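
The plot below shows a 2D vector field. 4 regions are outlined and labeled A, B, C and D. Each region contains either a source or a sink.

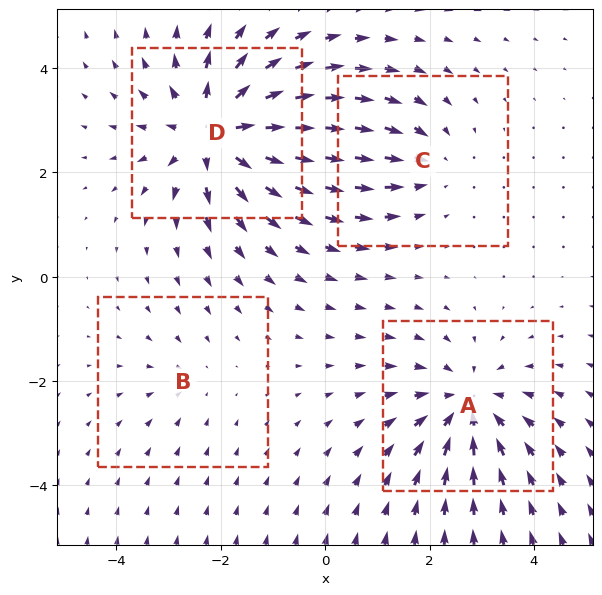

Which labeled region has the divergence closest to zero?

B

Divergence at each region's feature centre — A: about -5, B: about -2, C: about -3, D: about +7. Region B is closest to zero.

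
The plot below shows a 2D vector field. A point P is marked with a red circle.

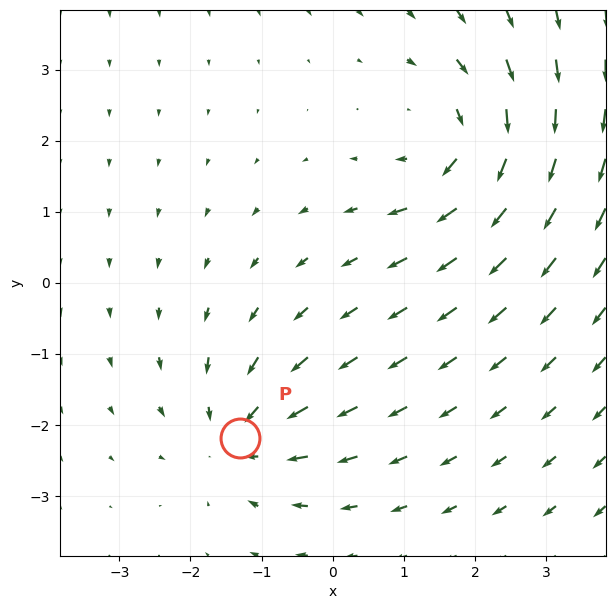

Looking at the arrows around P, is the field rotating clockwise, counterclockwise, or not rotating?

Near P at (-1.3, -2.2) the arrows show no circulation. The curl there is ≈0.

not rotating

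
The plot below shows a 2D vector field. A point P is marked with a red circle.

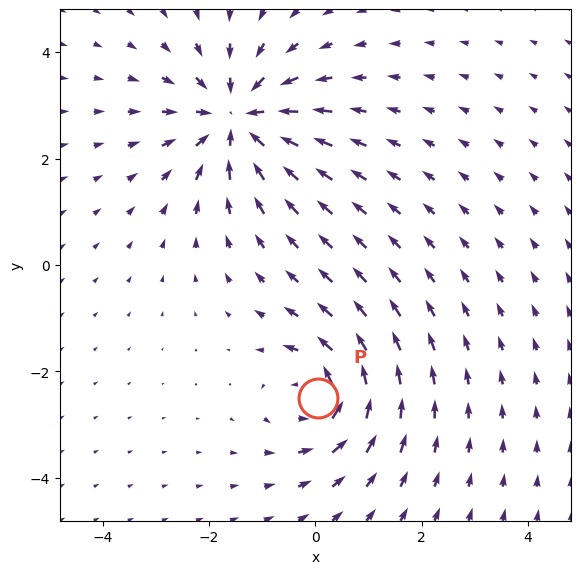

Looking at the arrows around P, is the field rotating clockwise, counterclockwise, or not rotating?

Near P at (0.0, -2.5) the arrows circulate counterclockwise. The curl (z-component) there is about +5; positive curl means counterclockwise rotation.

counterclockwise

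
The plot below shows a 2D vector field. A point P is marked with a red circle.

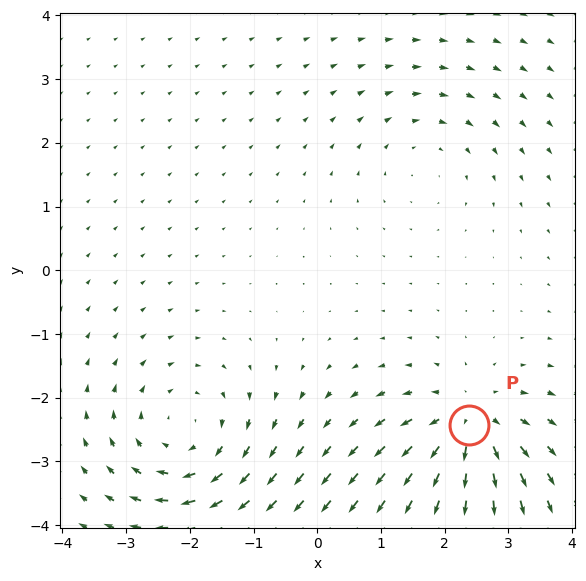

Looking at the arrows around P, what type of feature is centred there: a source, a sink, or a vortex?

At P (2.4, -2.4) the arrows spread outward. Divergence about +5, curl ≈0 — positive divergence with near-zero curl is a source.

source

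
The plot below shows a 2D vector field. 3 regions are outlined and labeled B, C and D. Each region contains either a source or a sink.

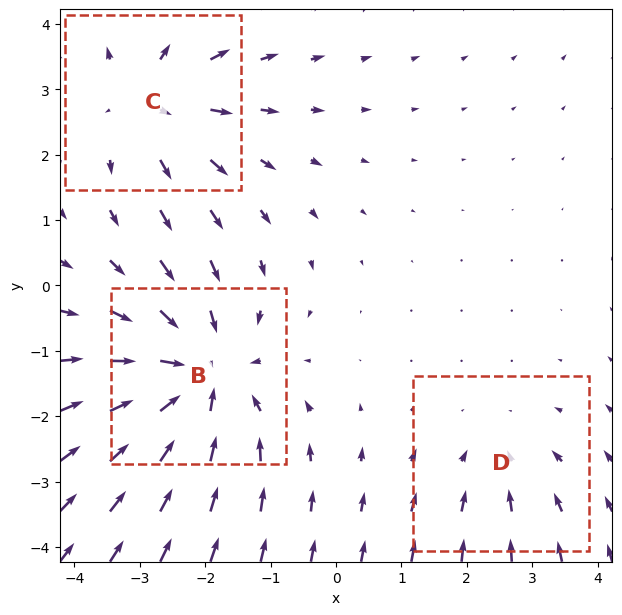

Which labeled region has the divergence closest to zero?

Divergence at each region's feature centre — B: about -4, C: about +3, D: about -2. Region D is closest to zero.

D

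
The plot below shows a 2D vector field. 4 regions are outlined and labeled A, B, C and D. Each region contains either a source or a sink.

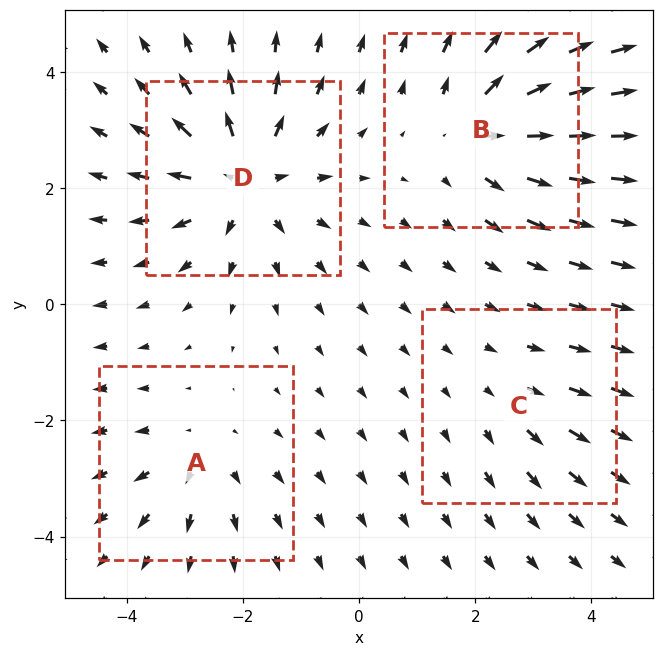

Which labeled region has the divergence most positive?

Divergence at each region's feature centre — A: about +3, B: about +5, C: about +2, D: about +6. Region D is most positive.

D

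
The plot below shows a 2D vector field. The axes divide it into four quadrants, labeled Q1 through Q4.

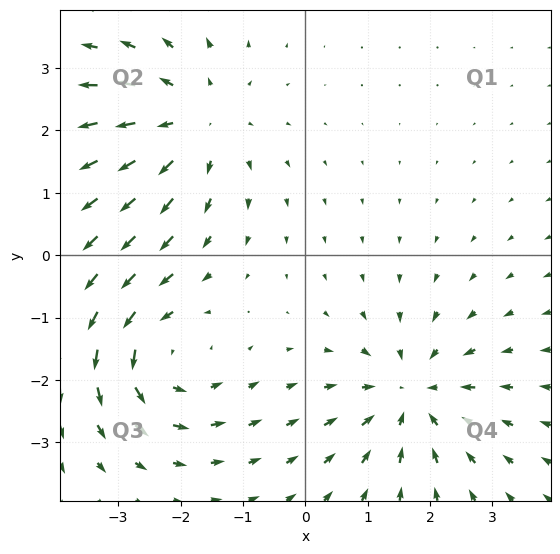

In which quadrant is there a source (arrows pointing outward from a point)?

Q2

The source sits at approximately (-1.8, 2.1), which lies in quadrant Q2. The divergence there is about +3, positive as expected for a source.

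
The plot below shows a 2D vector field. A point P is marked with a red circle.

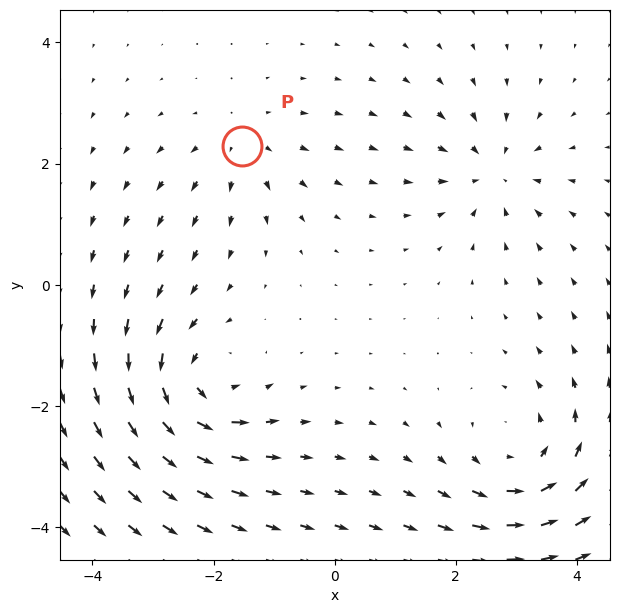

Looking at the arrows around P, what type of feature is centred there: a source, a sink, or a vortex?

source

At P (-1.5, 2.3) the arrows spread outward. Divergence about +3, curl ≈0 — positive divergence with near-zero curl is a source.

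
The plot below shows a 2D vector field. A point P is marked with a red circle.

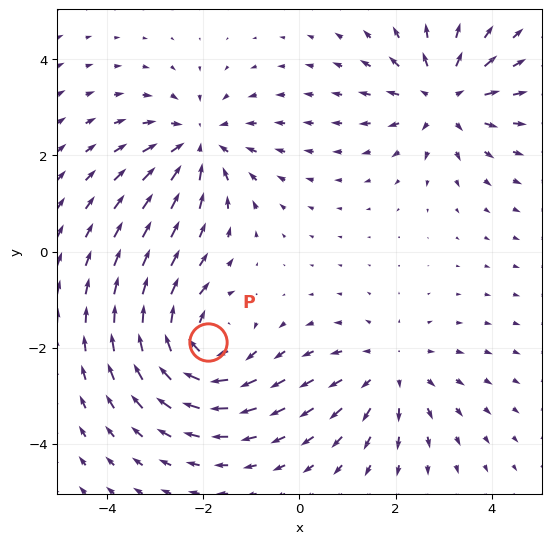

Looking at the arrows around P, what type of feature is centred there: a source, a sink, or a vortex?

vortex

At P (-1.9, -1.9) the arrows circulate clockwise. Divergence ≈0, curl about -5 — near-zero divergence with nonzero curl is a vortex.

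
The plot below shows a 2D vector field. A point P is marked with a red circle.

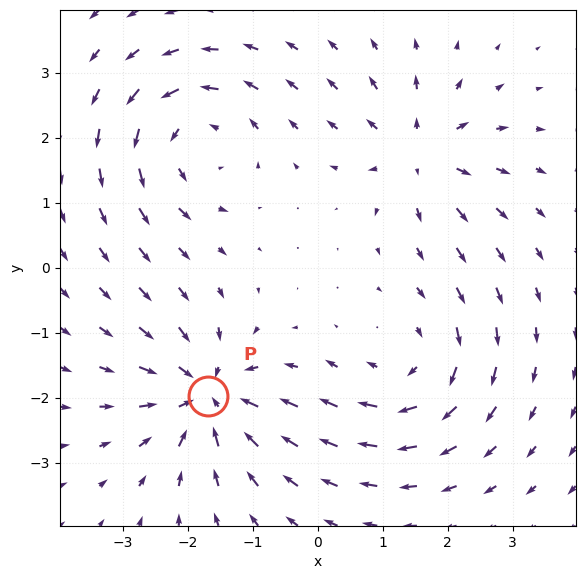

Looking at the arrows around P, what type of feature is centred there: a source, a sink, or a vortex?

sink

At P (-1.7, -2.0) the arrows converge inward. Divergence about -6, curl ≈0 — negative divergence with near-zero curl is a sink.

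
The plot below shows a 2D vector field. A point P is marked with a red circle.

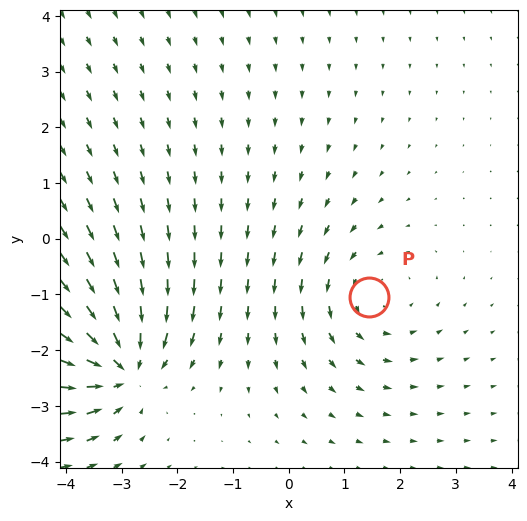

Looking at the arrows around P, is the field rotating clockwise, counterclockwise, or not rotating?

counterclockwise

Near P at (1.4, -1.0) the arrows circulate counterclockwise. The curl (z-component) there is about +3; positive curl means counterclockwise rotation.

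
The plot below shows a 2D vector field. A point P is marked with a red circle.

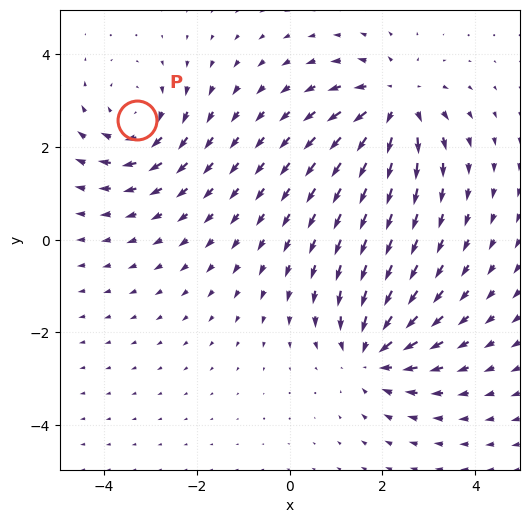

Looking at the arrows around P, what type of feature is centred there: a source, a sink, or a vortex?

At P (-3.3, 2.6) the arrows circulate clockwise. Divergence ≈0, curl about -3 — near-zero divergence with nonzero curl is a vortex.

vortex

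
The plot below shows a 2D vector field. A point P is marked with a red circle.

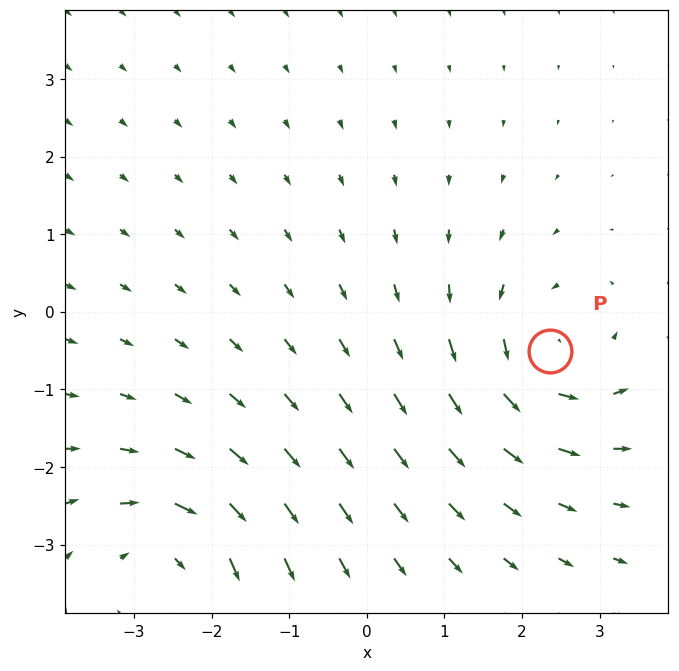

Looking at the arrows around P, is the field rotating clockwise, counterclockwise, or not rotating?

Near P at (2.4, -0.5) the arrows circulate counterclockwise. The curl (z-component) there is about +3; positive curl means counterclockwise rotation.

counterclockwise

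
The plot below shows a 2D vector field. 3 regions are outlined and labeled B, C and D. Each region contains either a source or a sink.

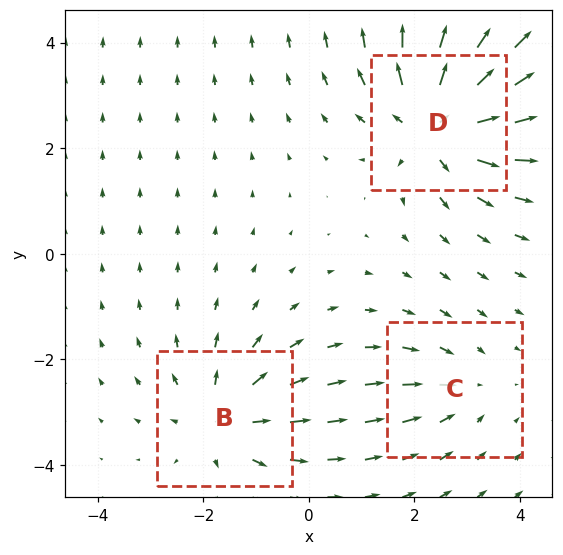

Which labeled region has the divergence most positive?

D

Divergence at each region's feature centre — B: about +3, C: about -2, D: about +5. Region D is most positive.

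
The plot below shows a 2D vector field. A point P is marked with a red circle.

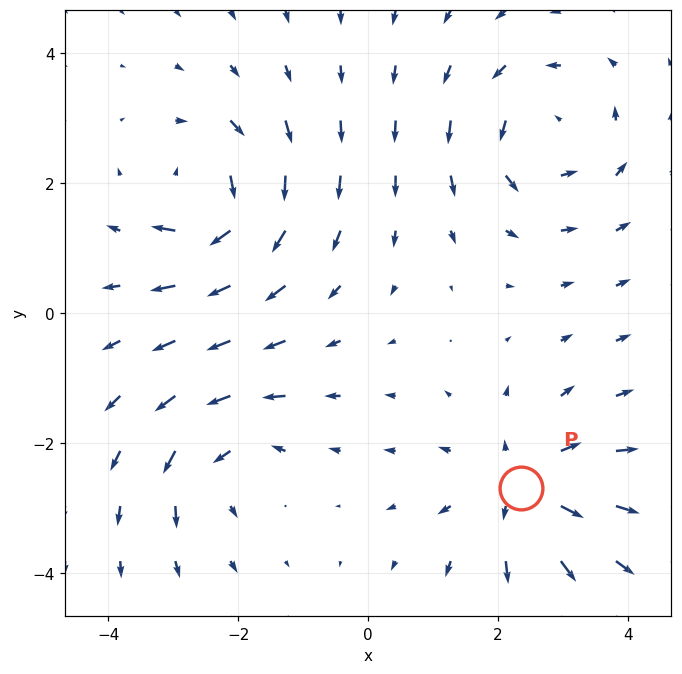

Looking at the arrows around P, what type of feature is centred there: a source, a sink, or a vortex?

source

At P (2.4, -2.7) the arrows spread outward. Divergence about +5, curl ≈0 — positive divergence with near-zero curl is a source.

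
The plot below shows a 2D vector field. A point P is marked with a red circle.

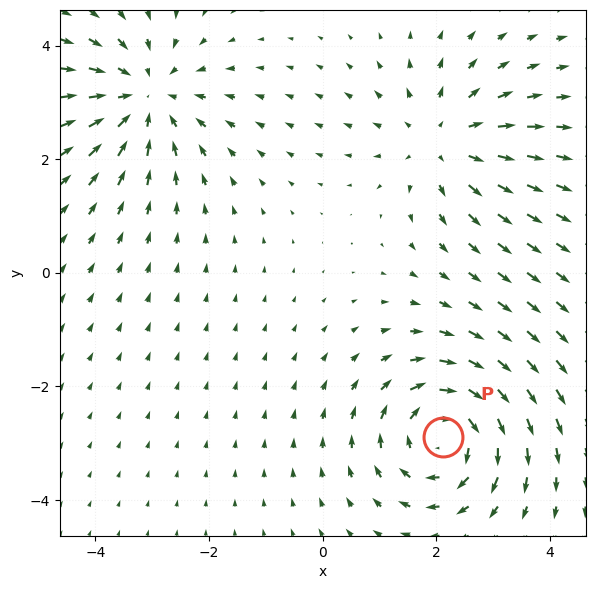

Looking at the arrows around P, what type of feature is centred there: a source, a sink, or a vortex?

At P (2.1, -2.9) the arrows circulate clockwise. Divergence ≈0, curl about -4 — near-zero divergence with nonzero curl is a vortex.

vortex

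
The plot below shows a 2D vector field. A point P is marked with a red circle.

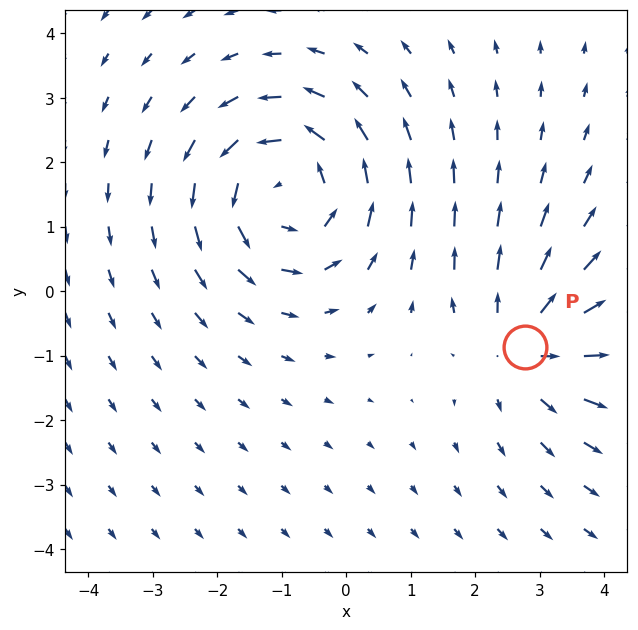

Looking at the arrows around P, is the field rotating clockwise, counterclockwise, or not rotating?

not rotating

Near P at (2.8, -0.9) the arrows show no circulation. The curl there is ≈0.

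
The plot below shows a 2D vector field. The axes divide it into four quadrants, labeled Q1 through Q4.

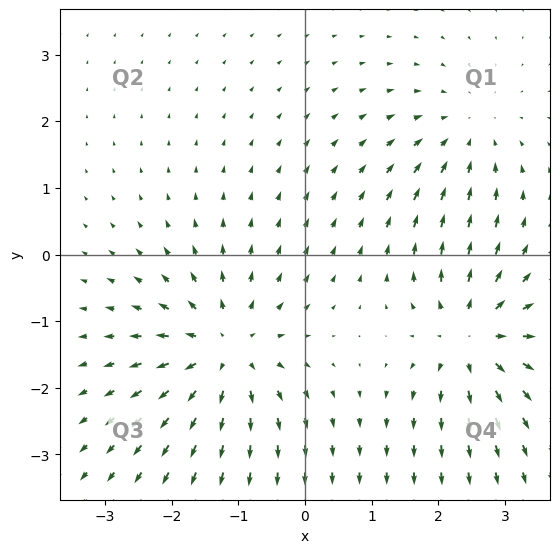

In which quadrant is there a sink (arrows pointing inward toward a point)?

Q1

The sink sits at approximately (2.4, 1.8), which lies in quadrant Q1. The divergence there is about -2, negative as expected for a sink.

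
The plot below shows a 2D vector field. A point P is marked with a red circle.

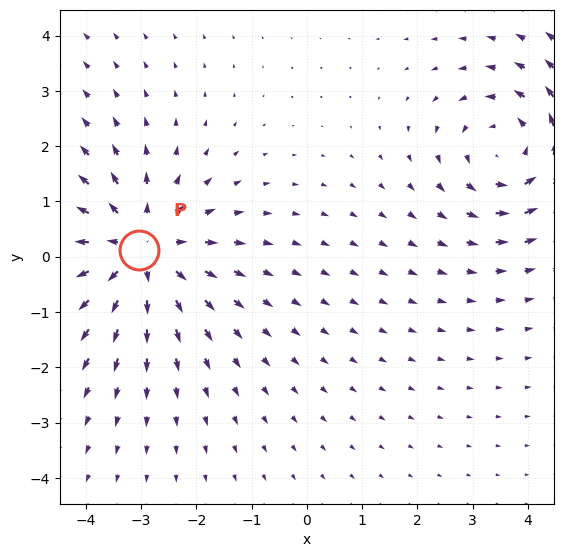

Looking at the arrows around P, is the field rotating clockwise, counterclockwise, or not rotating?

Near P at (-3.0, 0.1) the arrows show no circulation. The curl there is ≈0.

not rotating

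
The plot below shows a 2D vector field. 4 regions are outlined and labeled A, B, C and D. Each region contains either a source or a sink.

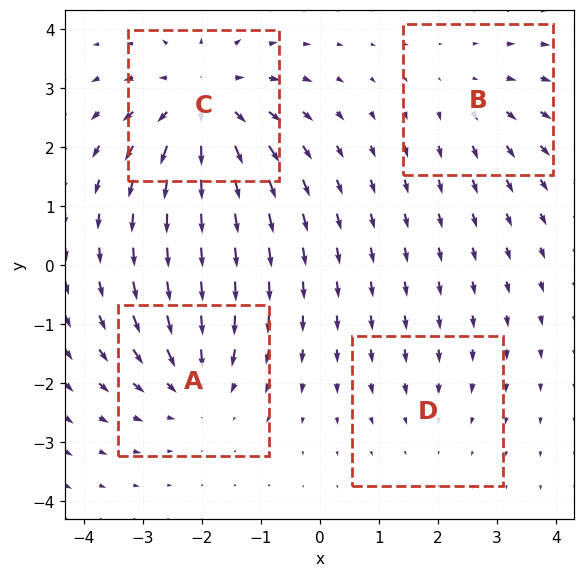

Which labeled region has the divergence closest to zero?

Divergence at each region's feature centre — A: about -5, B: about +3, C: about +6, D: about -2. Region D is closest to zero.

D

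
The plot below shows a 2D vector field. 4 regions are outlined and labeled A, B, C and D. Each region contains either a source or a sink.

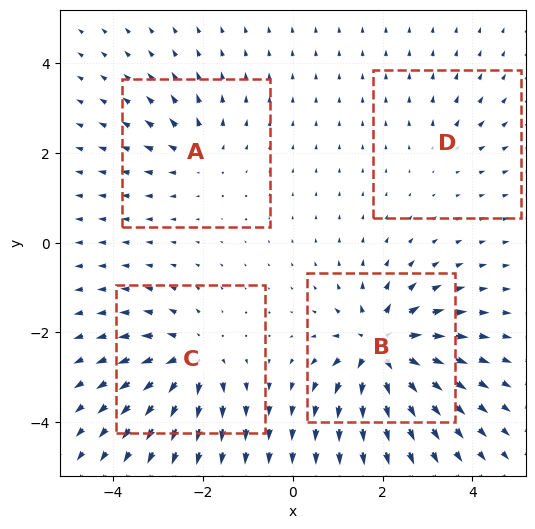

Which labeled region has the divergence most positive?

B

Divergence at each region's feature centre — A: about +4, B: about +9, C: about +7, D: about +2. Region B is most positive.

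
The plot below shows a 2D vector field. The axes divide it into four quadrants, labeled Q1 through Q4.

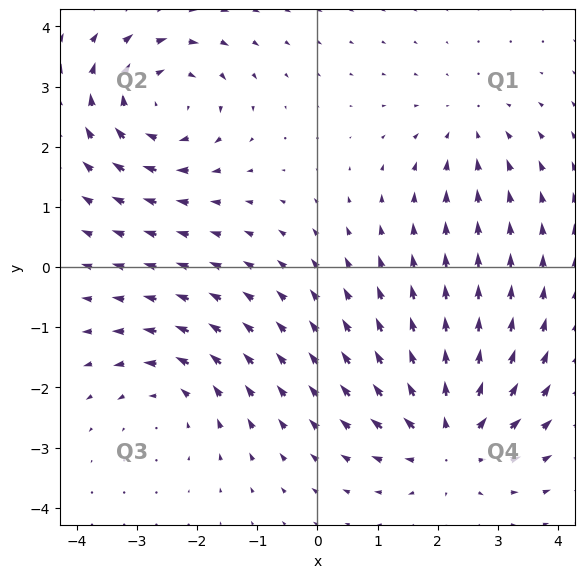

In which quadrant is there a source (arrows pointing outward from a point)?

The source sits at approximately (2.2, -2.8), which lies in quadrant Q4. The divergence there is about +5, positive as expected for a source.

Q4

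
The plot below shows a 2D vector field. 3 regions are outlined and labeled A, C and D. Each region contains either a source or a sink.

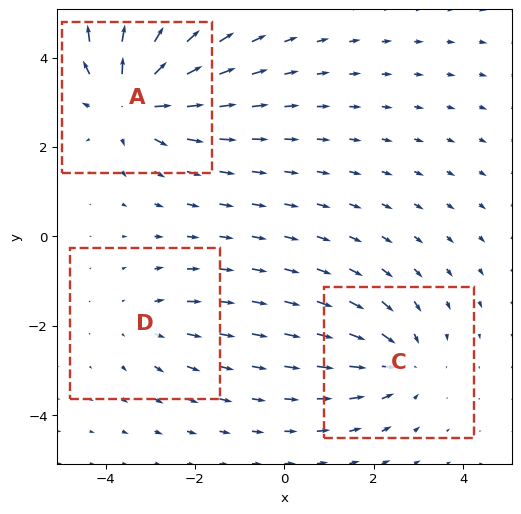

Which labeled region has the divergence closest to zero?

D

Divergence at each region's feature centre — A: about +4, C: about -3, D: about +2. Region D is closest to zero.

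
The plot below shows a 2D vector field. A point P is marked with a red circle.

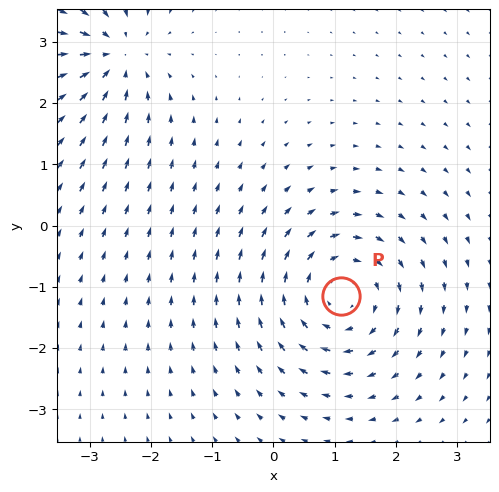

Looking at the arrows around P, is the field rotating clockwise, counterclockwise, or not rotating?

clockwise

Near P at (1.1, -1.1) the arrows circulate clockwise. The curl (z-component) there is about -4; negative curl means clockwise rotation.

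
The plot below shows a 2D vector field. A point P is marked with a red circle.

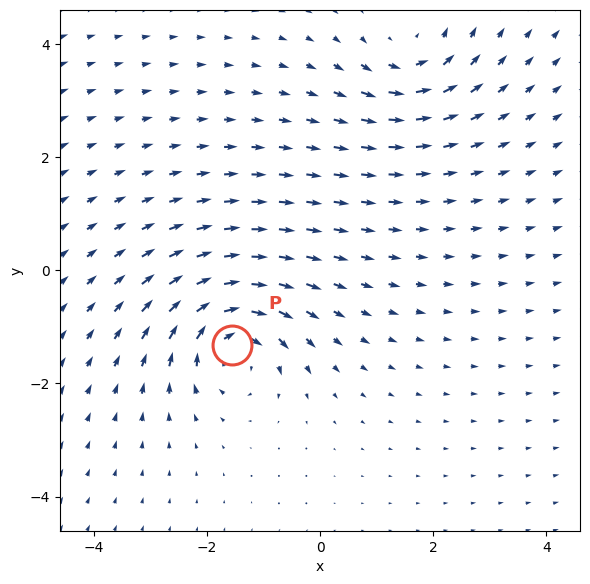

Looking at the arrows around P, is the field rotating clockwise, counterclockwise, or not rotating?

clockwise

Near P at (-1.6, -1.3) the arrows circulate clockwise. The curl (z-component) there is about -5; negative curl means clockwise rotation.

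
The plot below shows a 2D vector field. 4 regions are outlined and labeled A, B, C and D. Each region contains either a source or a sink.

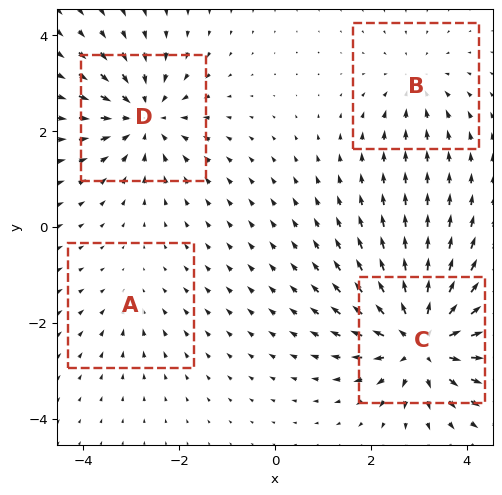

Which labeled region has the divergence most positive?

Divergence at each region's feature centre — A: about -2, B: about -3, C: about +7, D: about -5. Region C is most positive.

C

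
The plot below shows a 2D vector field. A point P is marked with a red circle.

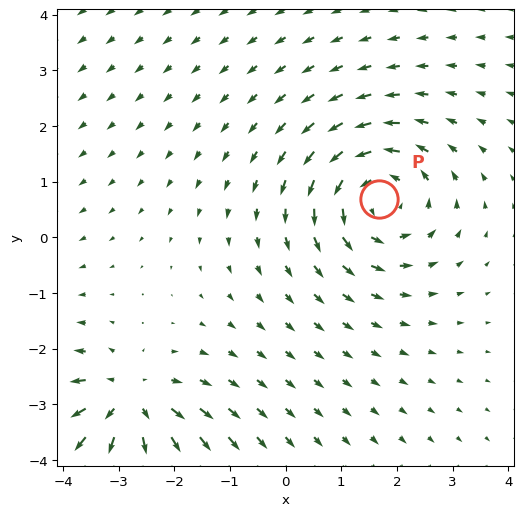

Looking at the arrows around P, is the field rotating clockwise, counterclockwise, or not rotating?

counterclockwise

Near P at (1.7, 0.7) the arrows circulate counterclockwise. The curl (z-component) there is about +4; positive curl means counterclockwise rotation.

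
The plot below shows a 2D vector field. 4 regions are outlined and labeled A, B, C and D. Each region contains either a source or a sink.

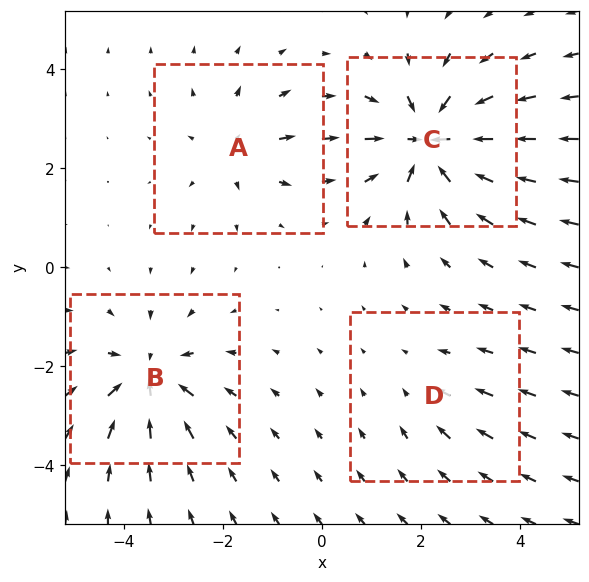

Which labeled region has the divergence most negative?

Divergence at each region's feature centre — A: about +4, B: about -6, C: about -8, D: about -2. Region C is most negative.

C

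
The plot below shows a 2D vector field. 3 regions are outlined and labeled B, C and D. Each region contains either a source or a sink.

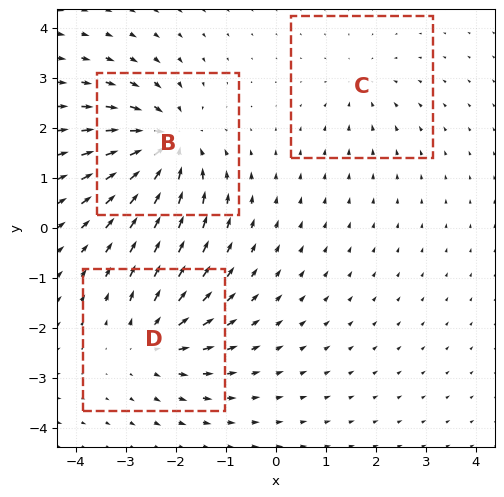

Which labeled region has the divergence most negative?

B

Divergence at each region's feature centre — B: about -5, C: about -2, D: about +3. Region B is most negative.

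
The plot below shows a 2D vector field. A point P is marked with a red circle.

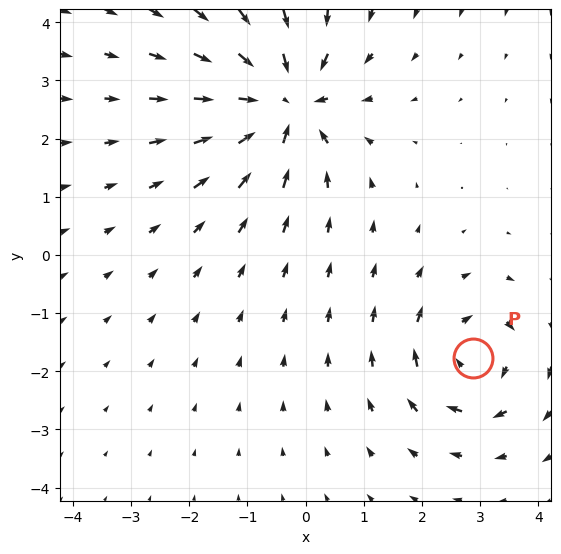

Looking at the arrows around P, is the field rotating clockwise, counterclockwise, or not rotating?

clockwise

Near P at (2.9, -1.8) the arrows circulate clockwise. The curl (z-component) there is about -3; negative curl means clockwise rotation.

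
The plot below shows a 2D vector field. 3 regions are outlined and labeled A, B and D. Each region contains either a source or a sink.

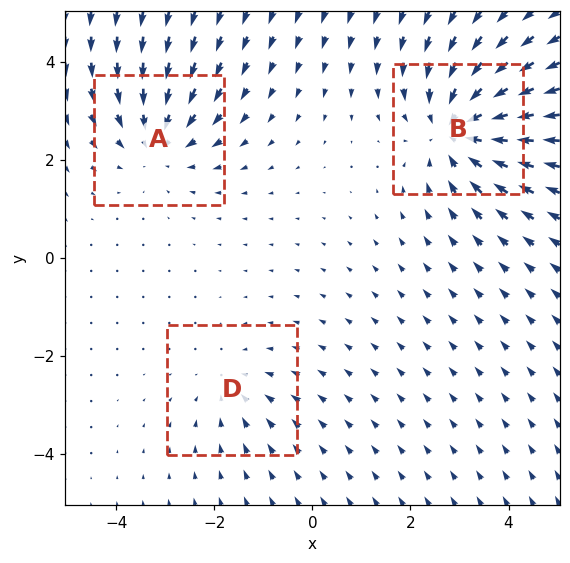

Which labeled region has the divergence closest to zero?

Divergence at each region's feature centre — A: about -3, B: about -4, D: about -2. Region D is closest to zero.

D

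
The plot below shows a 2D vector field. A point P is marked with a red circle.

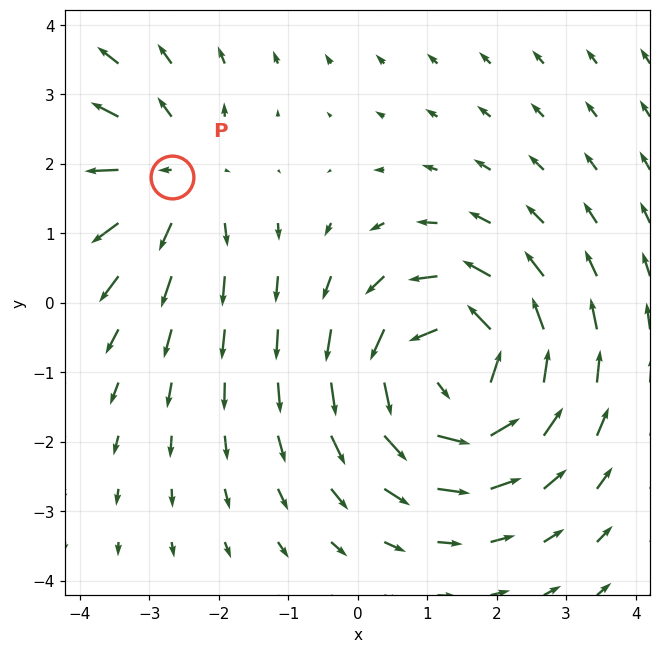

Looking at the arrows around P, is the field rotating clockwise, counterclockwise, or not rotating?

not rotating

Near P at (-2.7, 1.8) the arrows show no circulation. The curl there is ≈0.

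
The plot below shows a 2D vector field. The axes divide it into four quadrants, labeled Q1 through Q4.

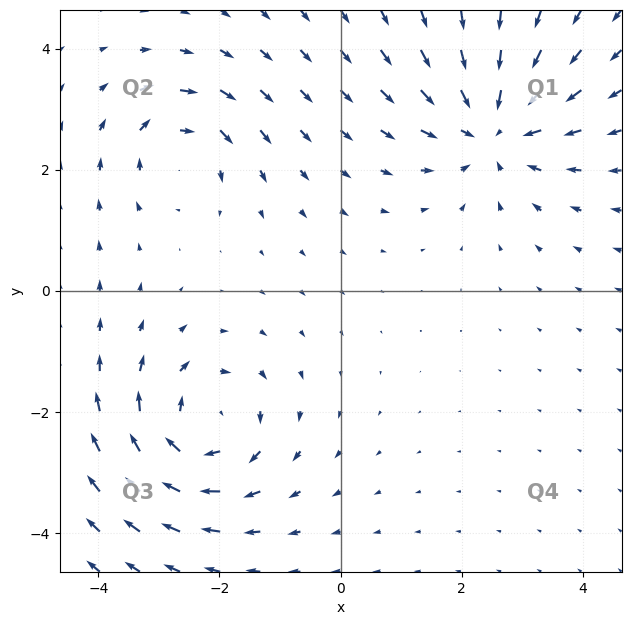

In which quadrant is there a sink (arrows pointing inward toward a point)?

Q1

The sink sits at approximately (2.5, 2.7), which lies in quadrant Q1. The divergence there is about -5, negative as expected for a sink.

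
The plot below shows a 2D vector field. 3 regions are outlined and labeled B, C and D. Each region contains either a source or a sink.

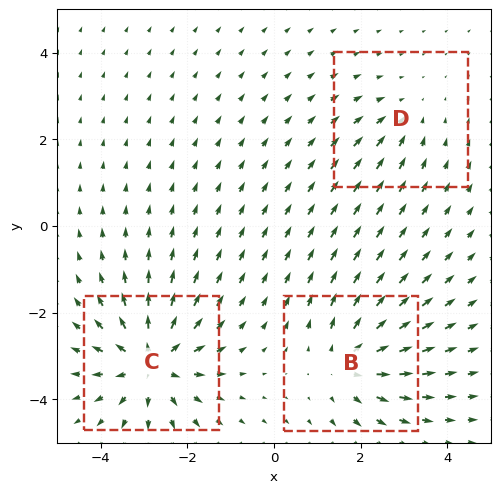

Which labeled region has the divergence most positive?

C

Divergence at each region's feature centre — B: about +4, C: about +5, D: about -2. Region C is most positive.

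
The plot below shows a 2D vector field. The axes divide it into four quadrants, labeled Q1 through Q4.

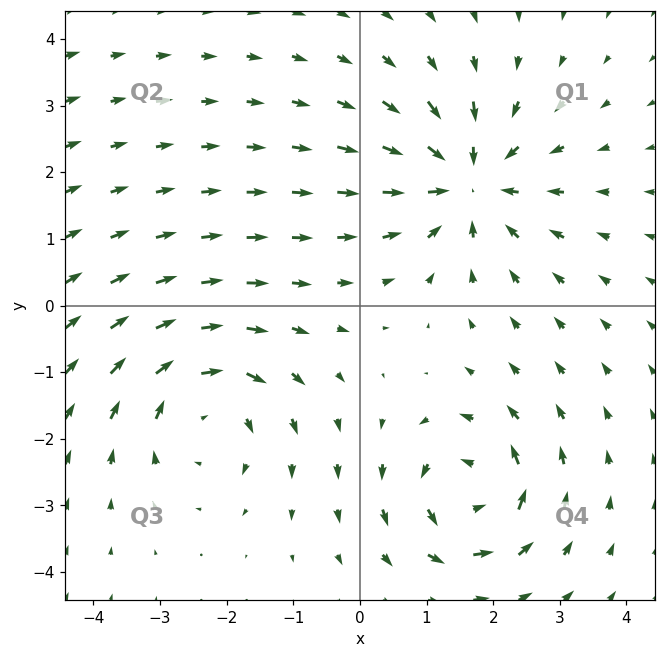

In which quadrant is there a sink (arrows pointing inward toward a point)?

The sink sits at approximately (1.6, 1.8), which lies in quadrant Q1. The divergence there is about -5, negative as expected for a sink.

Q1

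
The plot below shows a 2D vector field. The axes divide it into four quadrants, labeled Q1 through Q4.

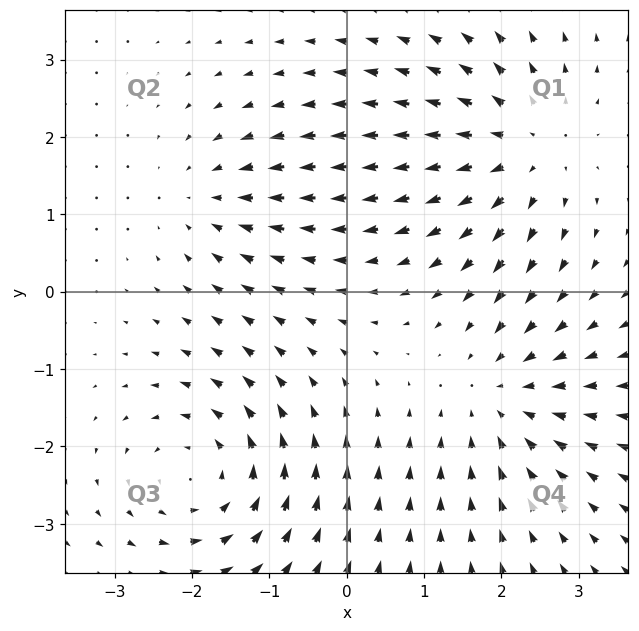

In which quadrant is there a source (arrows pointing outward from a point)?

Q1

The source sits at approximately (2.3, 1.9), which lies in quadrant Q1. The divergence there is about +4, positive as expected for a source.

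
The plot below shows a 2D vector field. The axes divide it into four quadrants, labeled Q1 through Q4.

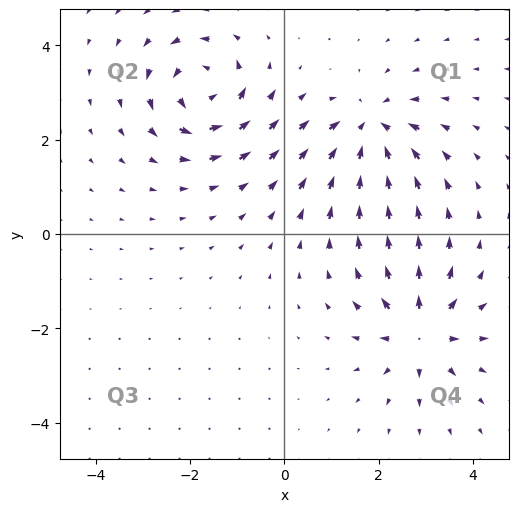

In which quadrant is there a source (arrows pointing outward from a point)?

The source sits at approximately (2.9, -2.1), which lies in quadrant Q4. The divergence there is about +6, positive as expected for a source.

Q4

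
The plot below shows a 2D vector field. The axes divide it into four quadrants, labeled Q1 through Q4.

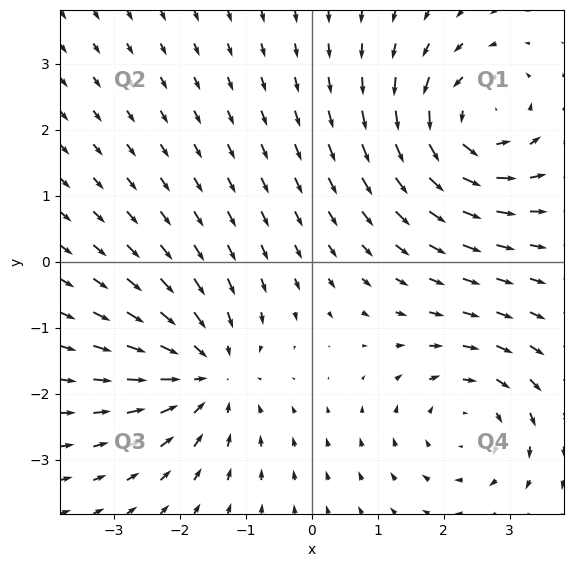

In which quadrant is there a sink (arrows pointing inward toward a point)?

Q3

The sink sits at approximately (-1.6, -1.7), which lies in quadrant Q3. The divergence there is about -4, negative as expected for a sink.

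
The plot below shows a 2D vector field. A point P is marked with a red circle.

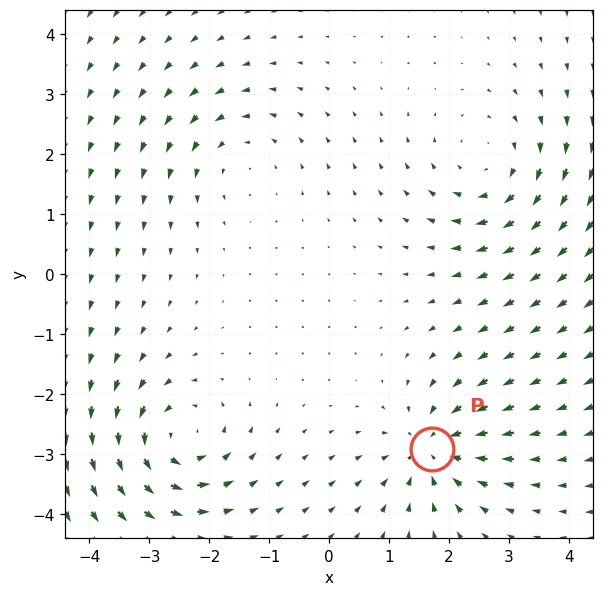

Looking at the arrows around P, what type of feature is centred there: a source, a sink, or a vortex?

At P (1.7, -2.9) the arrows converge inward. Divergence about -4, curl ≈0 — negative divergence with near-zero curl is a sink.

sink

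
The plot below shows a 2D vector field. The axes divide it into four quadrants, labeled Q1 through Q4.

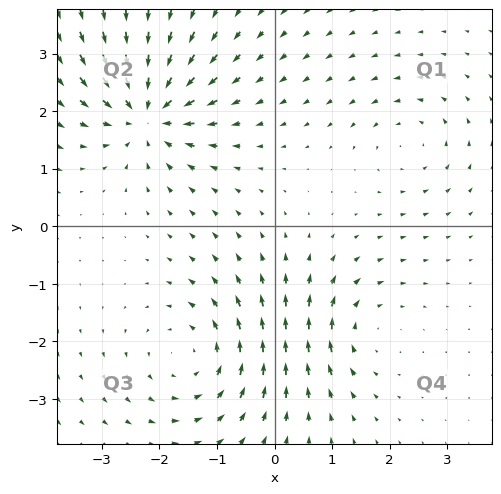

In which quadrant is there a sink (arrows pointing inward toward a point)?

The sink sits at approximately (-2.2, 2.0), which lies in quadrant Q2. The divergence there is about -7, negative as expected for a sink.

Q2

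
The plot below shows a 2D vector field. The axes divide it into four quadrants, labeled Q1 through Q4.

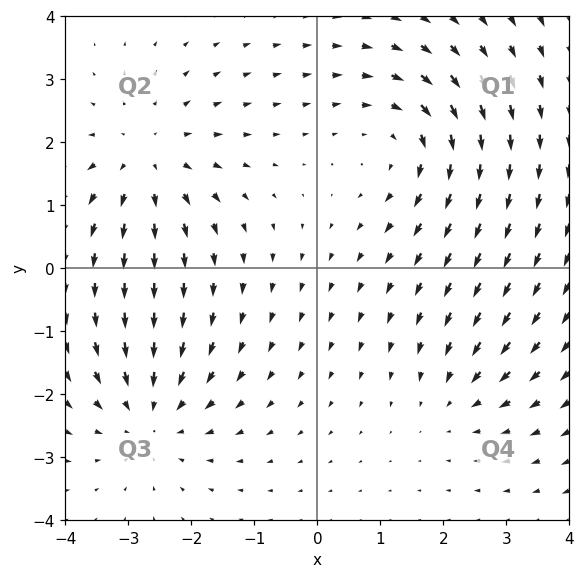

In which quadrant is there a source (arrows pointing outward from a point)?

Q2

The source sits at approximately (-2.7, 1.7), which lies in quadrant Q2. The divergence there is about +4, positive as expected for a source.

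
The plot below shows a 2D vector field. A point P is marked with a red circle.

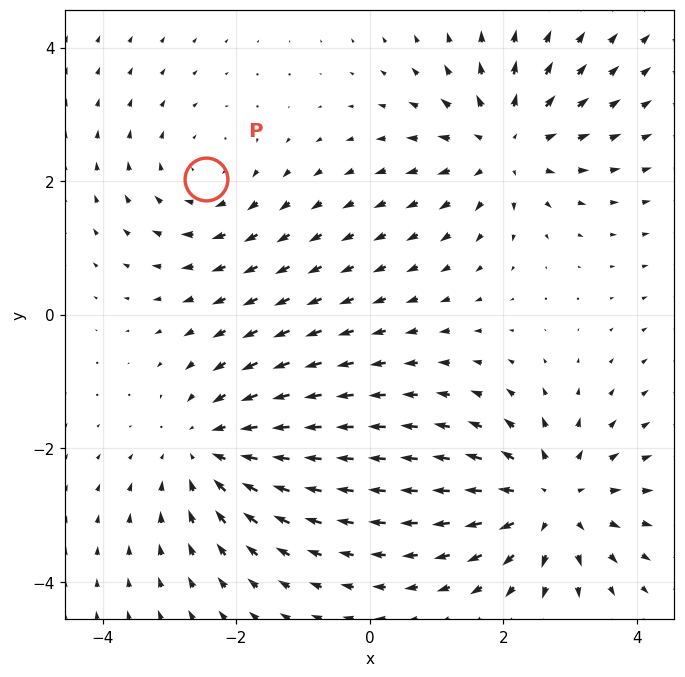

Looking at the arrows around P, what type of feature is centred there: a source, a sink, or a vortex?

At P (-2.5, 2.0) the arrows circulate clockwise. Divergence ≈0, curl about -3 — near-zero divergence with nonzero curl is a vortex.

vortex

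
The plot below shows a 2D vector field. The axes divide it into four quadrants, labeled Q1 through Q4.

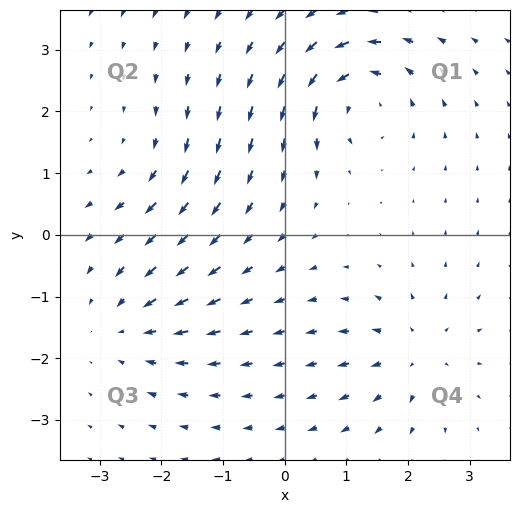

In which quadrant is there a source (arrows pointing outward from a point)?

The source sits at approximately (2.1, -1.9), which lies in quadrant Q4. The divergence there is about +4, positive as expected for a source.

Q4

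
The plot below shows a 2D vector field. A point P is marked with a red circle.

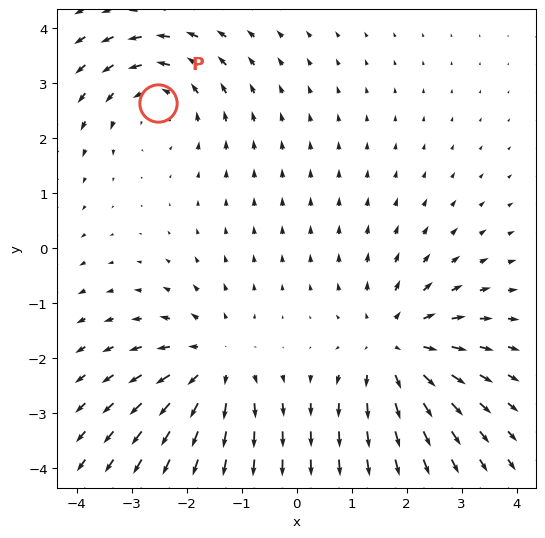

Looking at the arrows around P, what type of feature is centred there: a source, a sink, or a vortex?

vortex

At P (-2.5, 2.6) the arrows circulate counterclockwise. Divergence ≈0, curl about +3 — near-zero divergence with nonzero curl is a vortex.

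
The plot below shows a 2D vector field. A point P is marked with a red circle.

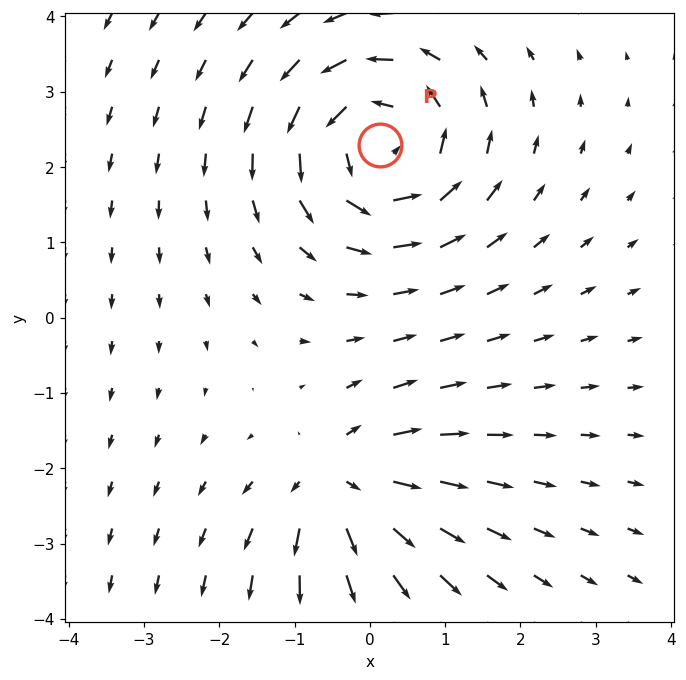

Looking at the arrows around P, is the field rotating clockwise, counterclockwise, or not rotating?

Near P at (0.1, 2.3) the arrows circulate counterclockwise. The curl (z-component) there is about +5; positive curl means counterclockwise rotation.

counterclockwise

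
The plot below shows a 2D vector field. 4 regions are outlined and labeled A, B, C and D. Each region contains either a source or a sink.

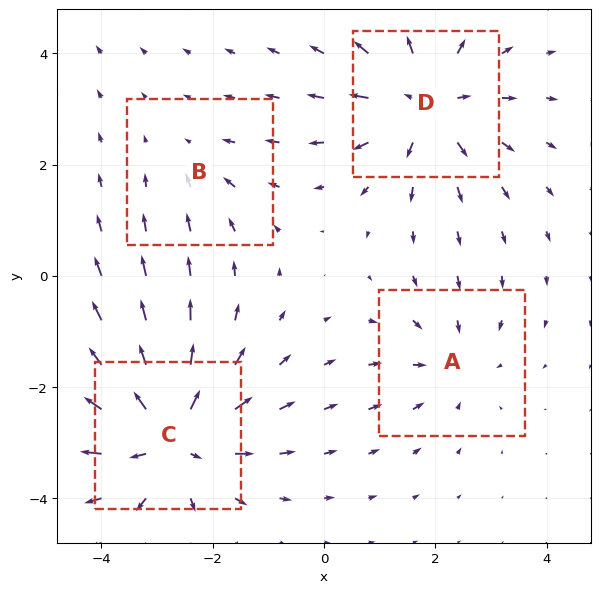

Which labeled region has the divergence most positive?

C

Divergence at each region's feature centre — A: about -3, B: about -2, C: about +6, D: about +5. Region C is most positive.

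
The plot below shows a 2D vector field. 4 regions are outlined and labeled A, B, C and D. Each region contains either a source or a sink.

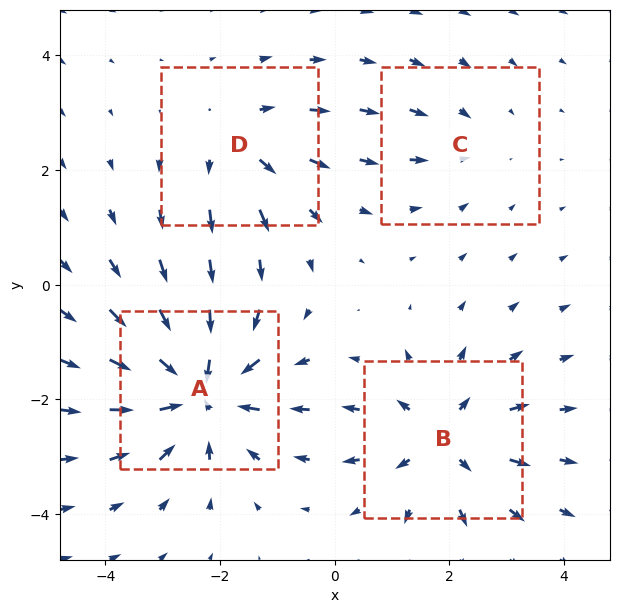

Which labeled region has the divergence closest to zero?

C

Divergence at each region's feature centre — A: about -7, B: about +5, C: about -2, D: about +3. Region C is closest to zero.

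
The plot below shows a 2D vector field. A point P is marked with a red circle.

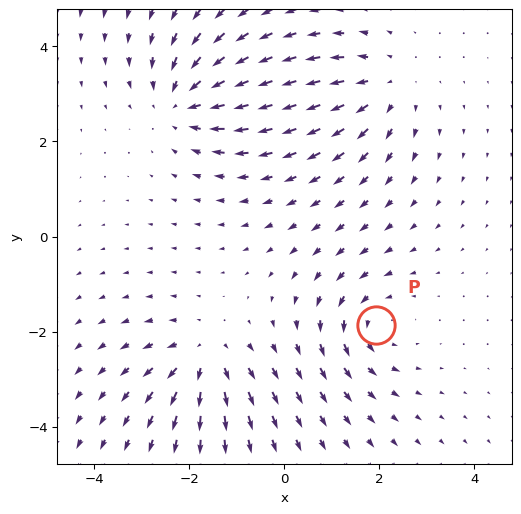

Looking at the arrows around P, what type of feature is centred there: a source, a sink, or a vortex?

vortex

At P (1.9, -1.9) the arrows circulate counterclockwise. Divergence ≈0, curl about +3 — near-zero divergence with nonzero curl is a vortex.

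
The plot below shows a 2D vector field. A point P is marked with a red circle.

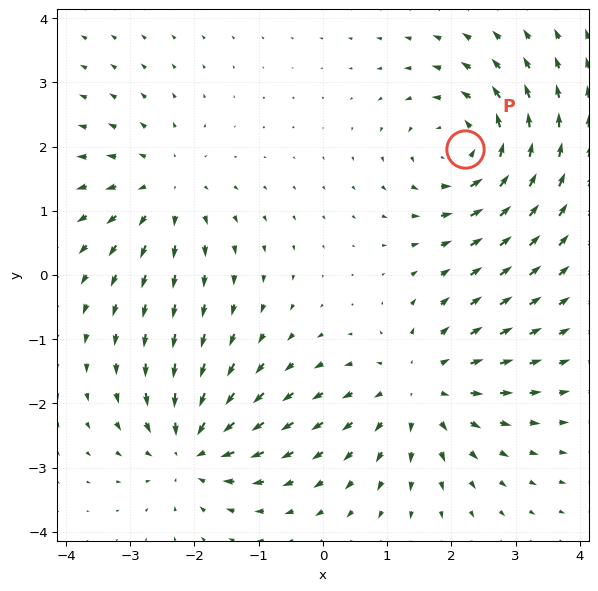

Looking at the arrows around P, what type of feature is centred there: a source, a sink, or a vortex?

vortex

At P (2.2, 2.0) the arrows circulate counterclockwise. Divergence ≈0, curl about +5 — near-zero divergence with nonzero curl is a vortex.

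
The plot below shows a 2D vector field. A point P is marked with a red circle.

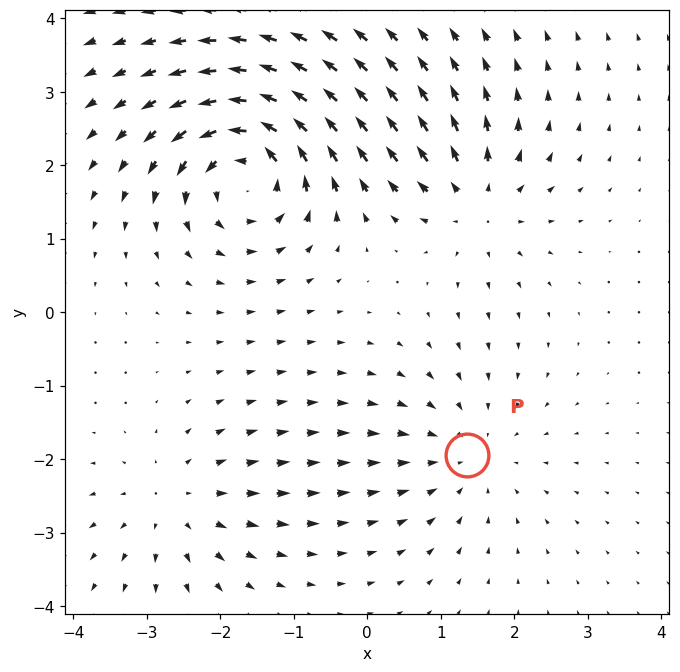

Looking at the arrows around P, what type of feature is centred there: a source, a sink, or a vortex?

sink

At P (1.4, -1.9) the arrows converge inward. Divergence about -3, curl ≈0 — negative divergence with near-zero curl is a sink.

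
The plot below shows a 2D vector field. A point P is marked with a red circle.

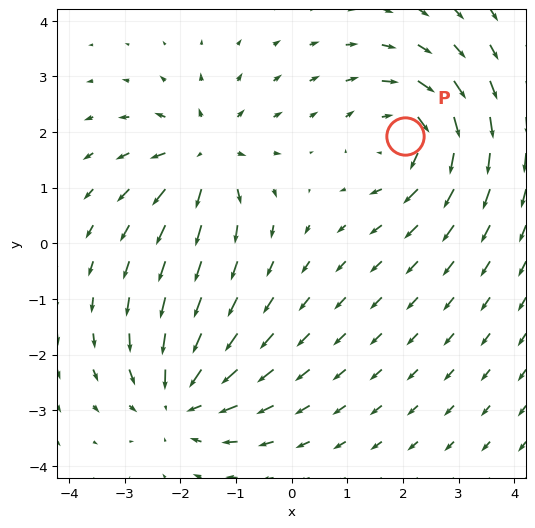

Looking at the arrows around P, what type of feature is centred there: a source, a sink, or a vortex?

At P (2.0, 1.9) the arrows circulate clockwise. Divergence ≈0, curl about -6 — near-zero divergence with nonzero curl is a vortex.

vortex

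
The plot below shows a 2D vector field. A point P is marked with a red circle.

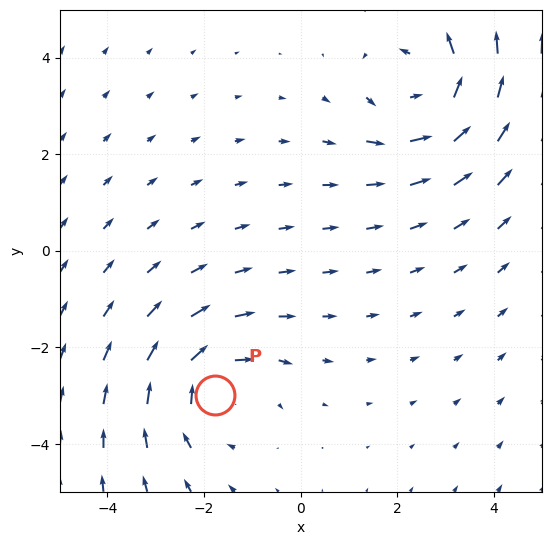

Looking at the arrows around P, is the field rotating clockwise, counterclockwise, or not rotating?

Near P at (-1.8, -3.0) the arrows circulate clockwise. The curl (z-component) there is about -3; negative curl means clockwise rotation.

clockwise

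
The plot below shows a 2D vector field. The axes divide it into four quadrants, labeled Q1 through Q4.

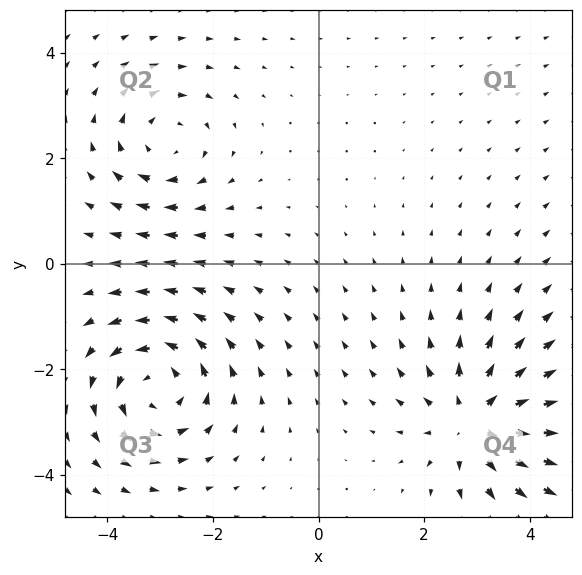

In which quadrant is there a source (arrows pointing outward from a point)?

Q4

The source sits at approximately (3.0, -3.0), which lies in quadrant Q4. The divergence there is about +4, positive as expected for a source.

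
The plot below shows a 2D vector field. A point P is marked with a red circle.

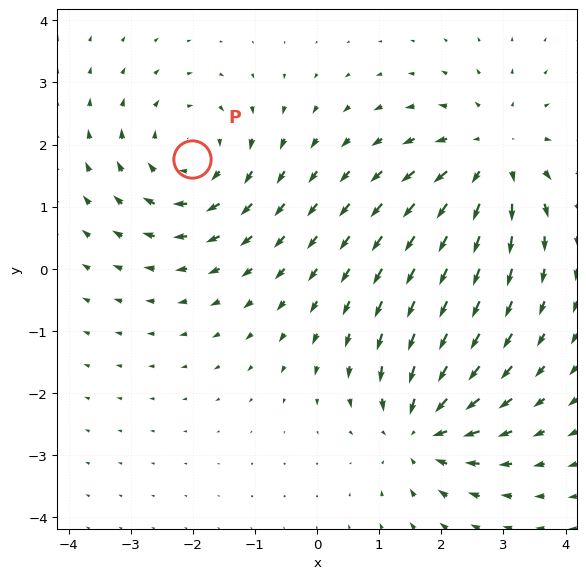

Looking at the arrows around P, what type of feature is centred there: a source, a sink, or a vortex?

At P (-2.0, 1.8) the arrows circulate clockwise. Divergence ≈0, curl about -4 — near-zero divergence with nonzero curl is a vortex.

vortex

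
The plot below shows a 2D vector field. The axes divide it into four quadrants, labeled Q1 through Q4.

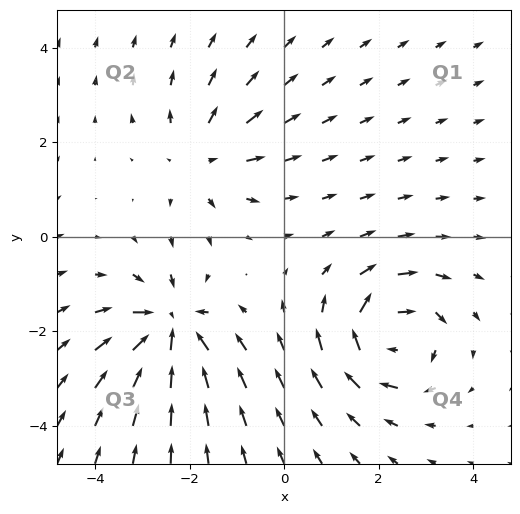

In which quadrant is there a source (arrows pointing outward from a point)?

The source sits at approximately (-1.7, 1.6), which lies in quadrant Q2. The divergence there is about +3, positive as expected for a source.

Q2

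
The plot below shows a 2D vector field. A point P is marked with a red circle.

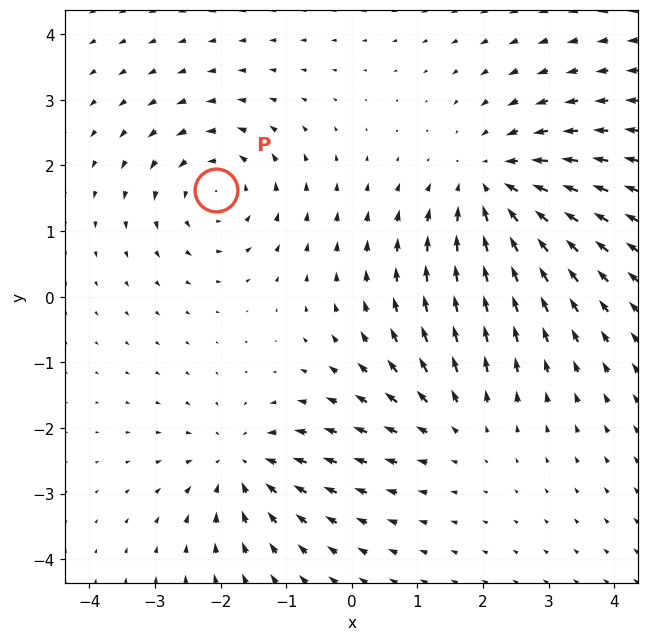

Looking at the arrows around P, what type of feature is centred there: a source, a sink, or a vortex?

vortex

At P (-2.1, 1.6) the arrows circulate counterclockwise. Divergence ≈0, curl about +4 — near-zero divergence with nonzero curl is a vortex.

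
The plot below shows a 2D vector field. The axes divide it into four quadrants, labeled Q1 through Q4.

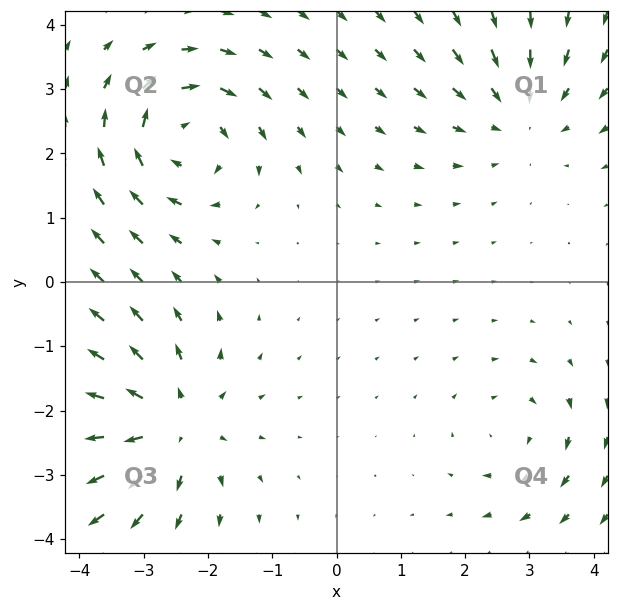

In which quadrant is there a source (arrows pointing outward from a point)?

Q3

The source sits at approximately (-2.6, -2.2), which lies in quadrant Q3. The divergence there is about +5, positive as expected for a source.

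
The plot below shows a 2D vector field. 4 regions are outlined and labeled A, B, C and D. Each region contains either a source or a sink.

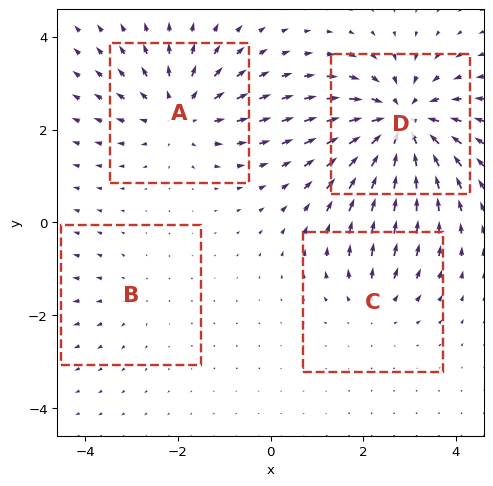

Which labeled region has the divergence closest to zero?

B

Divergence at each region's feature centre — A: about +5, B: about +2, C: about +3, D: about -7. Region B is closest to zero.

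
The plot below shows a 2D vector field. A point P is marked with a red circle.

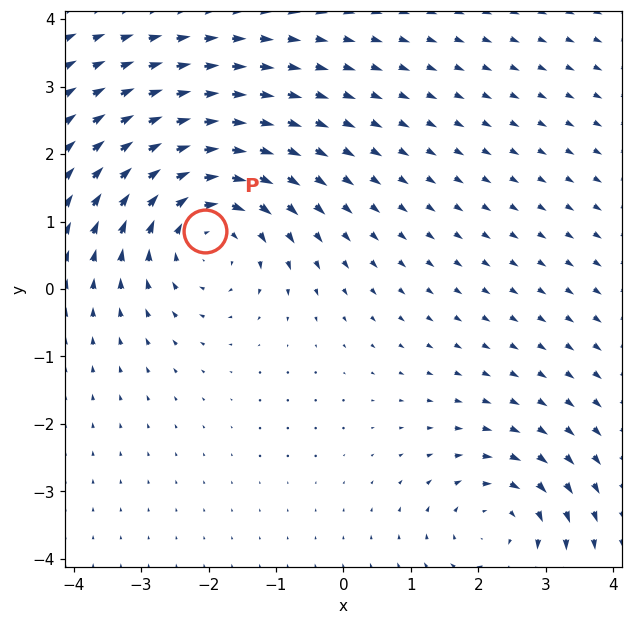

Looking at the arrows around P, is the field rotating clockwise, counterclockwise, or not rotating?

clockwise

Near P at (-2.0, 0.9) the arrows circulate clockwise. The curl (z-component) there is about -3; negative curl means clockwise rotation.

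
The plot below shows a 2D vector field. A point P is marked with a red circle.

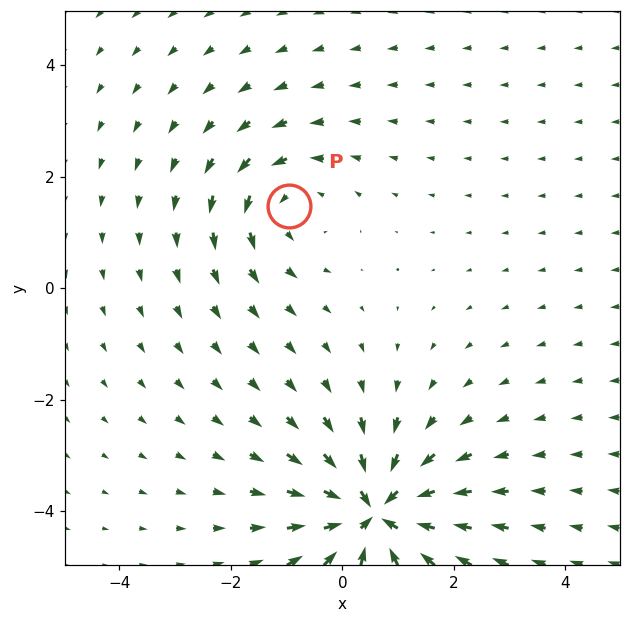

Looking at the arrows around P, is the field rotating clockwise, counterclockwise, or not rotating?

Near P at (-1.0, 1.5) the arrows circulate counterclockwise. The curl (z-component) there is about +2; positive curl means counterclockwise rotation.

counterclockwise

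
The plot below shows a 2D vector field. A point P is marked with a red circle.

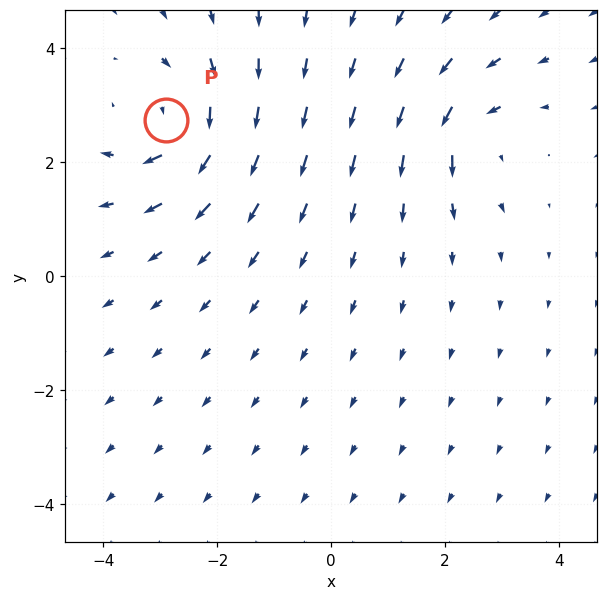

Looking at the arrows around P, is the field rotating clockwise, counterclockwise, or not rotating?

clockwise

Near P at (-2.9, 2.7) the arrows circulate clockwise. The curl (z-component) there is about -4; negative curl means clockwise rotation.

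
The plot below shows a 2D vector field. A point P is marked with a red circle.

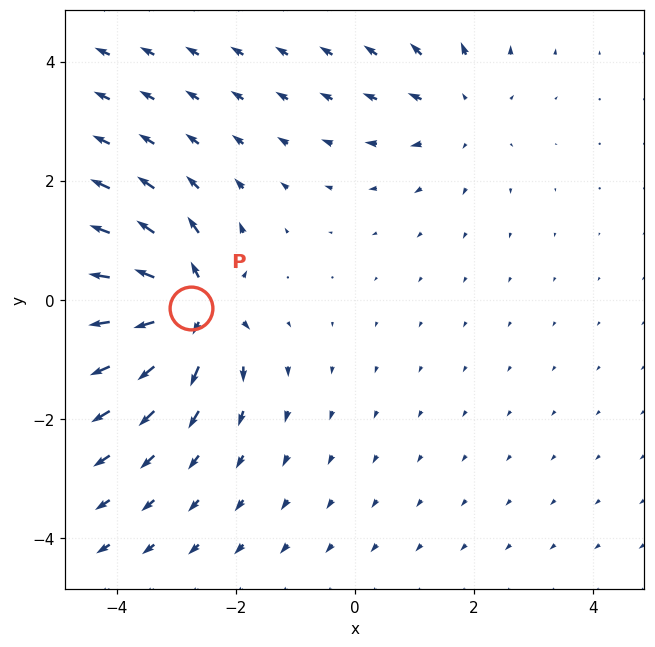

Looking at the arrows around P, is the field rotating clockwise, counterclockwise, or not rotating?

Near P at (-2.8, -0.1) the arrows show no circulation. The curl there is ≈0.

not rotating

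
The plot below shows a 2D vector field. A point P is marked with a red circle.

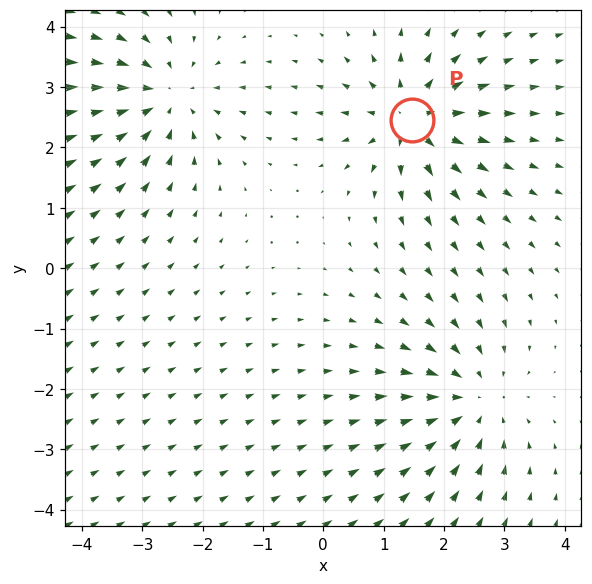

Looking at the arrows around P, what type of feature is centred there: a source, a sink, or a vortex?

source

At P (1.5, 2.5) the arrows spread outward. Divergence about +5, curl ≈0 — positive divergence with near-zero curl is a source.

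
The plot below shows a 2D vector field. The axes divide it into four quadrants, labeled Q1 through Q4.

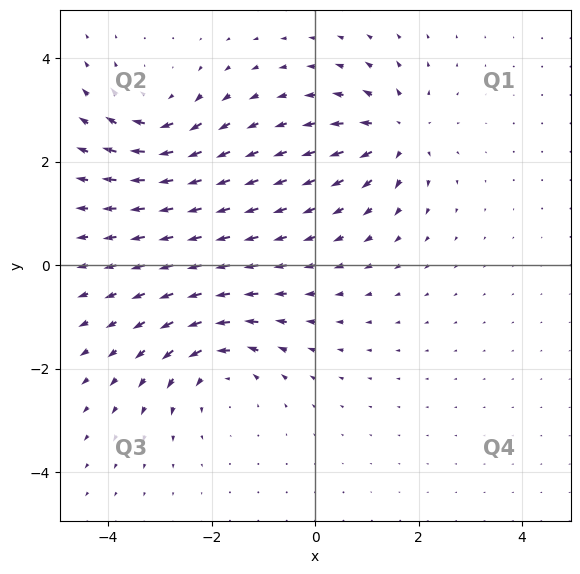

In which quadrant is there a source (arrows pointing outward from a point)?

The source sits at approximately (1.6, 2.6), which lies in quadrant Q1. The divergence there is about +6, positive as expected for a source.

Q1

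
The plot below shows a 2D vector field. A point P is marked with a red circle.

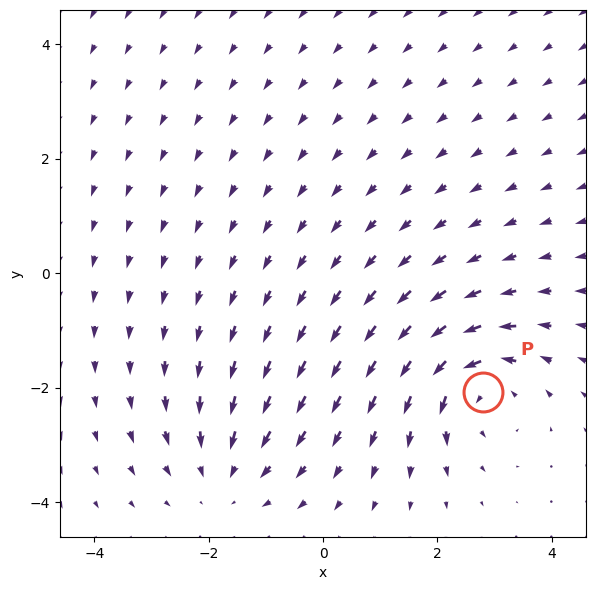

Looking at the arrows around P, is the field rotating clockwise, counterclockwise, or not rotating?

Near P at (2.8, -2.1) the arrows circulate counterclockwise. The curl (z-component) there is about +5; positive curl means counterclockwise rotation.

counterclockwise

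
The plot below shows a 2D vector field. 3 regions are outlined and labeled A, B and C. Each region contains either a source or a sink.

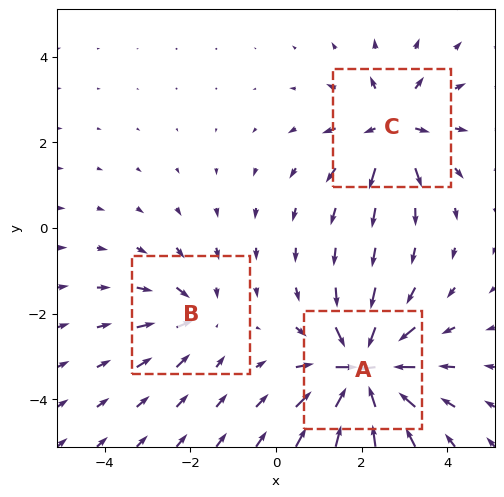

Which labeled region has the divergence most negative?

A

Divergence at each region's feature centre — A: about -6, B: about -3, C: about +4. Region A is most negative.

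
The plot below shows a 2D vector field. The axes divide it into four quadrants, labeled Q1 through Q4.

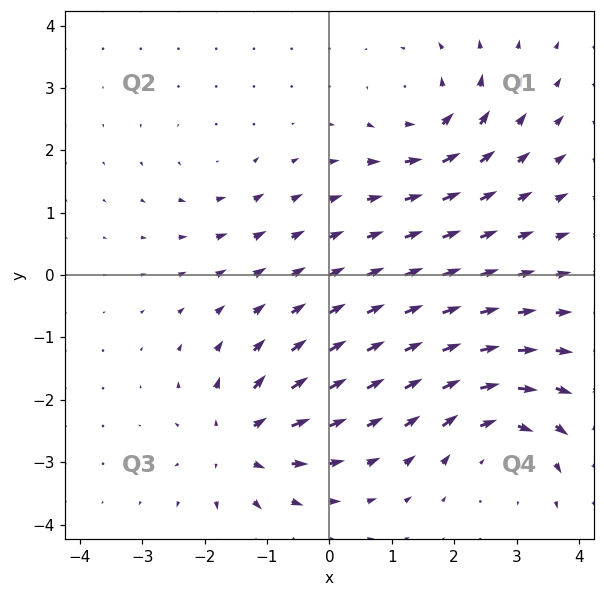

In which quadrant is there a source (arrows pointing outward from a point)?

The source sits at approximately (-1.5, -2.7), which lies in quadrant Q3. The divergence there is about +6, positive as expected for a source.

Q3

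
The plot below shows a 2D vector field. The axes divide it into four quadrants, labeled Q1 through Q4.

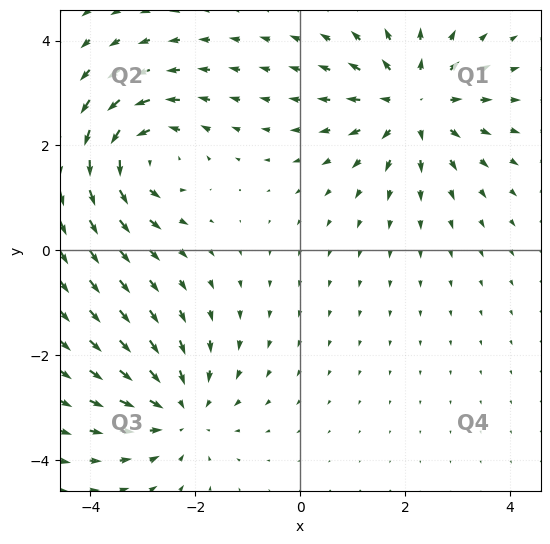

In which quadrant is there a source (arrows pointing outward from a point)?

The source sits at approximately (2.2, 2.8), which lies in quadrant Q1. The divergence there is about +4, positive as expected for a source.

Q1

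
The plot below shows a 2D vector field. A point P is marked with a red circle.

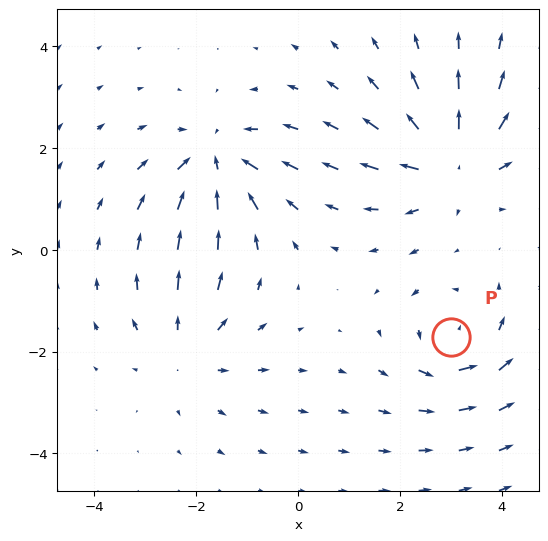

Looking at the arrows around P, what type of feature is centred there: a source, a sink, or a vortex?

vortex

At P (3.0, -1.7) the arrows circulate counterclockwise. Divergence ≈0, curl about +5 — near-zero divergence with nonzero curl is a vortex.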